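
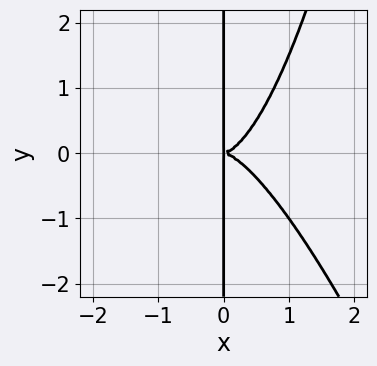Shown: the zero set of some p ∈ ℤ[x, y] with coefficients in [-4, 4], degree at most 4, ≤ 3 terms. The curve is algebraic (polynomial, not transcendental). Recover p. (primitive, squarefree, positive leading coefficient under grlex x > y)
3*x^4 + x^3*y - 2*x*y^2

First, degree: the shape is more complex than any degree-3 curve, so deg p = 4.
Next, from the visible intercepts: every point of the y-axis in the box is on the curve.
Finally, together with the visible shape, these determine p as stated.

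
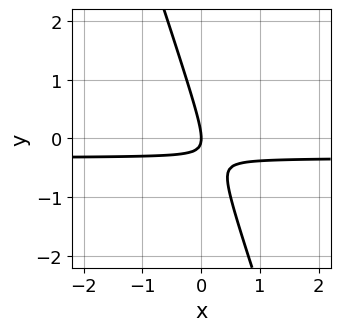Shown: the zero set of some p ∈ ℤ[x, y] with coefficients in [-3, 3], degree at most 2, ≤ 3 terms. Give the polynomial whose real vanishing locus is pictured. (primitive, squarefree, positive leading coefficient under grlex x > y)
3*x*y + y^2 + x

The degree is 2 — the shape is more complex than any degree-1 curve.
From the axis intercepts and sections: it meets the y-axis at y = 0 (among the integer gridlines); it crosses the x-axis at the gridline x = 0.
Together with the visible shape, these determine p as stated.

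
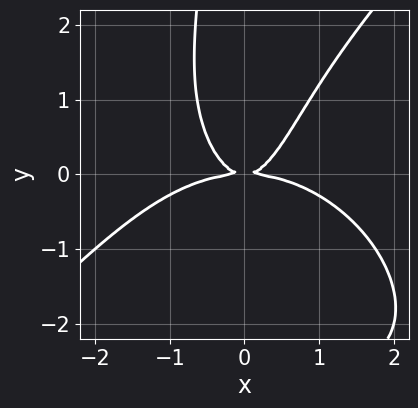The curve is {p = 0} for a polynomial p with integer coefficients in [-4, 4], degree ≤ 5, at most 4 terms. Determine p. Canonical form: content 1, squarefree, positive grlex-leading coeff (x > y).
x^4 - x*y^3 + 3*x^2*y - 2*y^2

1. Degree: no degree-3 curve has this shape, so deg p = 4.
2. Observable constraints: it crosses the y-axis at the gridline y = 0; one x-axis crossing is at x = 0.
3. Putting this together gives p.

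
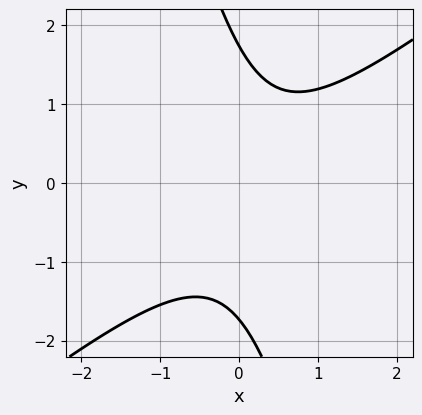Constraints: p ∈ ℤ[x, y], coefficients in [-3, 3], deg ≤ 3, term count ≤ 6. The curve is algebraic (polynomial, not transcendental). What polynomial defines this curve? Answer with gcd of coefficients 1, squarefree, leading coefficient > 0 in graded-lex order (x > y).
(a) deg p = 2. A generic line meets the curve in up to 2 points.
(b) Reading off the gridlines: it misses every integer gridline on the x-axis.
(c) These observations pin down the coefficients.

3*x^2 - 3*x*y - y^2 - x + 3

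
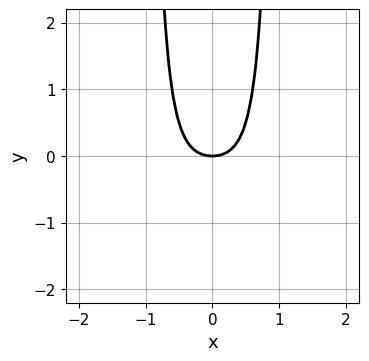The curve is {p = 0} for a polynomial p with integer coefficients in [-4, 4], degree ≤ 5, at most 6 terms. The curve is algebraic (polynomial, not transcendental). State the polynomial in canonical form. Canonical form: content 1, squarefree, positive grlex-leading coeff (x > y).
(a) Degree: no degree-3 curve has this shape, so deg p = 4.
(b) Symmetries: the x ↦ −x reflection is a symmetry, so x appears only in even powers.
(c) Checking where it meets the axes: it meets the x-axis at x = 0 (among the integer gridlines); it crosses the y-axis at the gridline y = 0.
(d) Putting this together gives p.

2*x^4 + x^2*y + x^2 - y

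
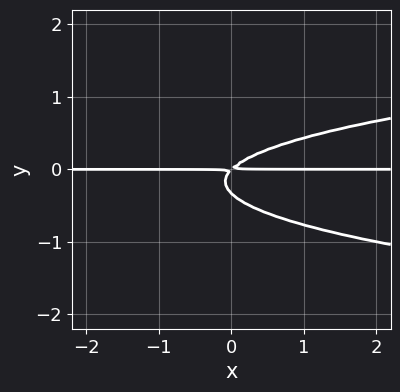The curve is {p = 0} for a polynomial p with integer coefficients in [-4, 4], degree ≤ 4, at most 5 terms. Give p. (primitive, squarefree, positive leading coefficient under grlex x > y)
Degree: no degree-2 curve has this shape, so deg p = 3.
From the axis intercepts and sections: the visible x-axis segment lies entirely on the curve.
Solving for integer coefficients yields p as stated.

3*y^3 - x*y + y^2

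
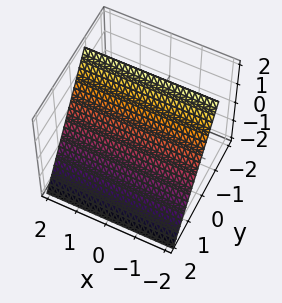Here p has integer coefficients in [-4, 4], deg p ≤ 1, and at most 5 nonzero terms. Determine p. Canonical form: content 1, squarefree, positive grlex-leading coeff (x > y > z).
deg p = 1.
Reading off the gridlines: it misses every integer gridline on the x-axis; it meets the z-axis at z = 1 (among the integer gridlines).
Together with the visible shape, these determine p as stated.

3*y + 2*z - 2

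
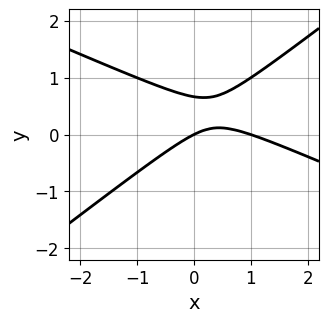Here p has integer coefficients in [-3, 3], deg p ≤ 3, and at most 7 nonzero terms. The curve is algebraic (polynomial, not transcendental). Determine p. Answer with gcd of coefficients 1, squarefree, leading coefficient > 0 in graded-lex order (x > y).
1. deg p = 2.
2. Against the integer gridlines: the x-axis gridline crossings are at x ∈ {0, 1}; one y-axis crossing is at y = 0.
3. Solving for integer coefficients yields p as stated.

x^2 + x*y - 3*y^2 - x + 2*y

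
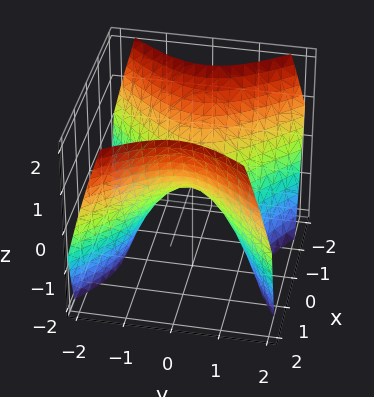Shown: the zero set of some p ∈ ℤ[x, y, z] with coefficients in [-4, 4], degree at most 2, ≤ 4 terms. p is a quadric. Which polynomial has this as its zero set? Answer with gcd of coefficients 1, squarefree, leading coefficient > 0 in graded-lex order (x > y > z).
(a) The degree is 2 — a saddle surface; a quadric.
(b) Symmetries: mirror symmetry y ↦ −y ⇒ only even powers of y; mirror symmetry x ↦ −x ⇒ only even powers of x.
(c) Observable constraints: it crosses the x-axis at the gridline x = 0; it crosses the y-axis at the gridline y = 0.
(d) The integer polynomial consistent with all of this is the stated p.

x^2 - y^2 - z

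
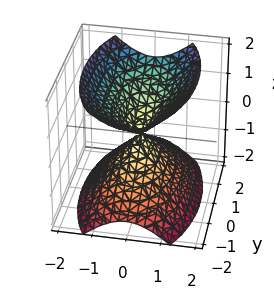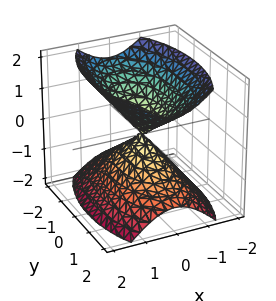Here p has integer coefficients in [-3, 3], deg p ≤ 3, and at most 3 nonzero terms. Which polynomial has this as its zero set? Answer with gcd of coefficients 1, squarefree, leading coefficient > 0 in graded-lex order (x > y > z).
(a) I count 2 distinct pieces. They look like related sheets of one shape, so recover p as a whole.
(b) Degree: two nappes meeting at a single point; a quadric, so deg p = 2.
(c) Symmetries: mirror symmetry x ↦ −x ⇒ only even powers of x; mirror symmetry y ↦ −y ⇒ only even powers of y; the z ↦ −z reflection is a symmetry, so z appears only in even powers.
(d) Against the integer gridlines: one x-axis crossing is at x = 0; it meets the z-axis at z = 0 (among the integer gridlines).
(e) Together with the visible shape, these determine p as stated.

3*x^2 + y^2 - 2*z^2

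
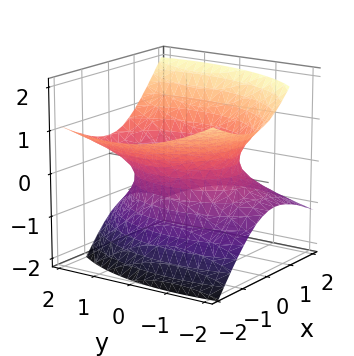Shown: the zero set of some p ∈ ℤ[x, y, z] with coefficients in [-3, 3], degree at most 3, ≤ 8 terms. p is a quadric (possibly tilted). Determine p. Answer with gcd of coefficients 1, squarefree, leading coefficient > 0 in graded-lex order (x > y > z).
(a) deg p = 2.
(b) From the visible intercepts: among the integer gridlines, it crosses the x-axis at x ∈ {-1, 1}; it misses every integer gridline on the z-axis.
(c) Matching integer coefficients to the picture gives p.

2*x^2 + 2*x*z + y^2 - y*z - 3*z^2 - 2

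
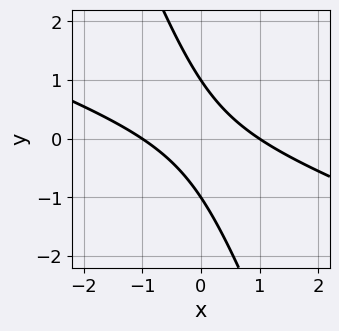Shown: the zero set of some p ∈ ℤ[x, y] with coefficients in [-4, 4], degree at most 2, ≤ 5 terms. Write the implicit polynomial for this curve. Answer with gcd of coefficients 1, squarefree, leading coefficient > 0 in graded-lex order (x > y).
x^2 + 3*x*y + y^2 - 1

1. The degree is 2 — a generic line meets the curve in up to 2 points.
2. Against the integer gridlines: among the integer gridlines, it crosses the y-axis at y ∈ {-1, 1}; among the integer gridlines, it crosses the x-axis at x ∈ {-1, 1}.
3. Together with the visible shape, these determine p as stated.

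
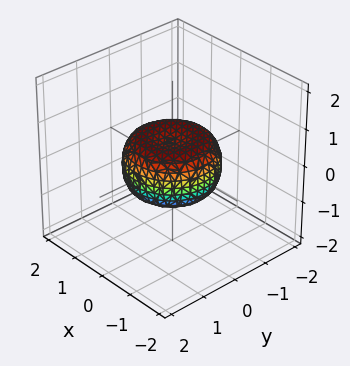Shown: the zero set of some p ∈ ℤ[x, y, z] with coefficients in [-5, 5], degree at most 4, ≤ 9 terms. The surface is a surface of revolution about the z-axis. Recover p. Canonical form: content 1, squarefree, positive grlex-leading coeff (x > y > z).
2*x^4 + 4*x^2*y^2 + 2*y^4 - 2*x^2 - 2*y^2 + 3*z^2 - 1

deg p = 4.
Symmetry: the z-axis is an axis of rotation, so x and y enter only as x² + y².
From the axis intercepts and sections: a circular section at z = 0 has radius between 1 and 2.
These observations pin down the coefficients.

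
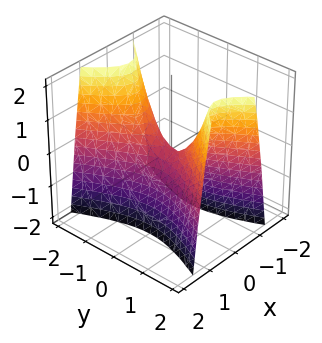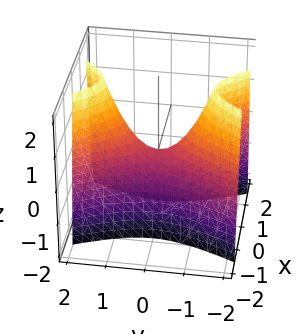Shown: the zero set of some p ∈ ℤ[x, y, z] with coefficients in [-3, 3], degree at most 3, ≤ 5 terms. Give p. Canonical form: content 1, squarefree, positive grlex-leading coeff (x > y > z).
3*x^2 - y^2 + z

(a) Degree: a saddle surface; a quadric, so deg p = 2.
(b) Symmetries: mirror symmetry x ↦ −x ⇒ only even powers of x; the y ↦ −y reflection is a symmetry, so y appears only in even powers.
(c) Observable constraints: one z-axis crossing is at z = 0; it crosses the y-axis at the gridline y = 0; it meets the x-axis at x = 0 (among the integer gridlines).
(d) Assembling these constraints gives the stated polynomial.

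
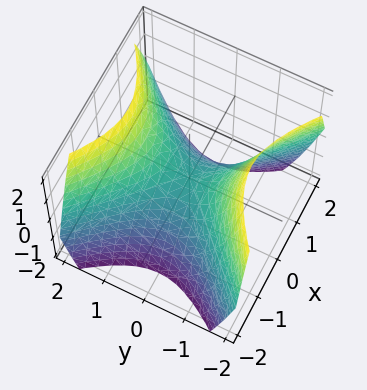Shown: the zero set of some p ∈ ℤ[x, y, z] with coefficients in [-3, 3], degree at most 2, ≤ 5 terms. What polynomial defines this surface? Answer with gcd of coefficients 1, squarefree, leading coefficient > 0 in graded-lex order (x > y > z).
x^2 - y^2 + z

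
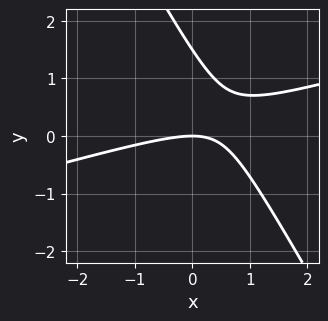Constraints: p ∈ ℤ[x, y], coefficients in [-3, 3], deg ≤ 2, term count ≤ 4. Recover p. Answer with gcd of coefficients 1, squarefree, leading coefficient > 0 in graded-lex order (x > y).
(a) The degree is 2 — no degree-1 curve has this shape.
(b) From the axis intercepts and sections: it meets the x-axis at x = 0 (among the integer gridlines); one y-axis crossing is at y = 0.
(c) Assembling these constraints gives the stated polynomial.

x^2 - 3*x*y - 2*y^2 + 3*y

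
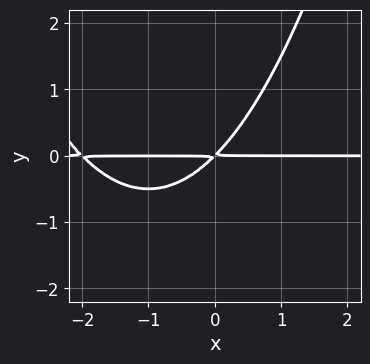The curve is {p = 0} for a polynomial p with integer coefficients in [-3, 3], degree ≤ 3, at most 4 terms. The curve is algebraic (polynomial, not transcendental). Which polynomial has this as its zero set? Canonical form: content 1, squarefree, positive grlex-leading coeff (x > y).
x^2*y + 2*x*y - 2*y^2

First, deg p = 3. The shape is more complex than any degree-2 curve.
Then, observable constraints: the visible x-axis segment lies entirely on the curve.
Finally, the integer polynomial consistent with all of this is the stated p.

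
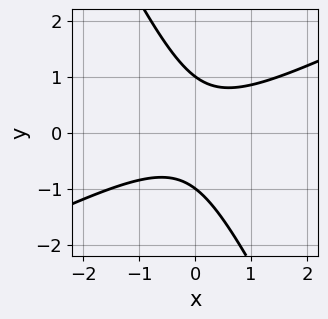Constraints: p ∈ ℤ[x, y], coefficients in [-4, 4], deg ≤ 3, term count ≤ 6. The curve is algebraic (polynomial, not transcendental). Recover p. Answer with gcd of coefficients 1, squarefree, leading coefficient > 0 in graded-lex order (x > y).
2*x^2 - 3*x*y - 2*y^2 + 2

(a) Degree: the shape is more complex than any degree-1 curve, so deg p = 2.
(b) Reading off the gridlines: it misses every integer gridline on the x-axis; the y-axis gridline crossings are at y ∈ {-1, 1}.
(c) The integer polynomial consistent with all of this is the stated p.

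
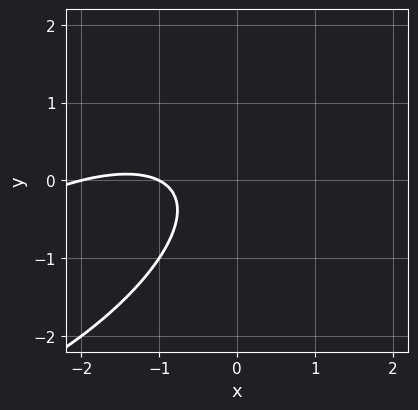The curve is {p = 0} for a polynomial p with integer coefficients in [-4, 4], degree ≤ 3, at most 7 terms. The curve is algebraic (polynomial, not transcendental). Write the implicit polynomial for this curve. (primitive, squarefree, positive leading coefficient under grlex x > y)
(a) Degree: no degree-1 curve has this shape, so deg p = 2.
(b) From the axis intercepts and sections: among the integer gridlines, it crosses the x-axis at x ∈ {-2, -1}; the curve avoids every integer y-axis point in the box.
(c) Solving for integer coefficients yields p as stated.

x^2 - 2*x*y + 2*y^2 + 3*x + 2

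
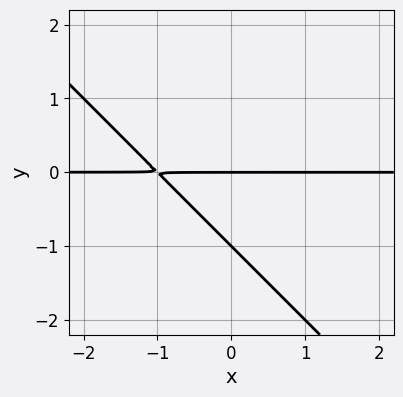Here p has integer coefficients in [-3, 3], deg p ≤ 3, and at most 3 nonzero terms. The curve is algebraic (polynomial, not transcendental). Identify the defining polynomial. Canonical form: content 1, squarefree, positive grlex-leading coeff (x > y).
x*y + y^2 + y

First, the degree is 2 — no degree-1 curve has this shape.
Next, against the integer gridlines: the visible x-axis segment lies entirely on the curve; the y-axis gridline crossings are at y ∈ {-1, 0}.
Finally, these observations pin down the coefficients.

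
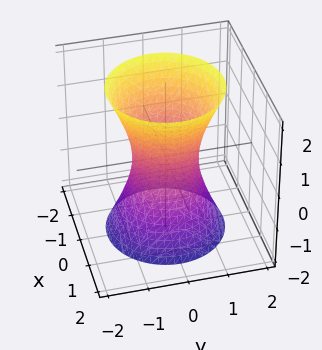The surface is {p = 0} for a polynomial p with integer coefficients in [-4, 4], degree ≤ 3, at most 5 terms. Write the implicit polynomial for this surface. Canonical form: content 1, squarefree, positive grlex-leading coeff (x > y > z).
3*x^2 + 3*y^2 - z^2 - 2

The degree is 2 — an hourglass — one-sheet hyperboloid; a quadric.
Symmetries: rotational symmetry about the z-axis ⇒ p depends on x, y only through x² + y²; it's symmetric under z → −z, forcing even powers of z.
Checking where it meets the axes: no z-intercept at any integer in the box; a circular section at z = 1 has radius exactly 1.
Putting this together gives p.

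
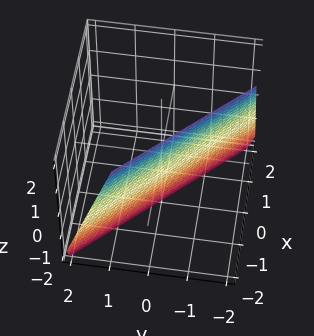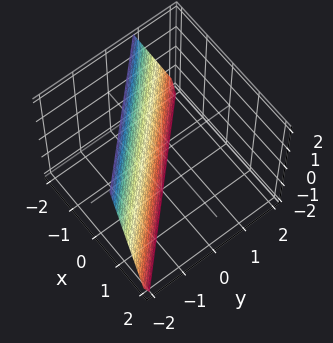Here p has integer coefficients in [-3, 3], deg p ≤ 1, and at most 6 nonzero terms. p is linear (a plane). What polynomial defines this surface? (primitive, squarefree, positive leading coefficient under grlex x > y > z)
First, degree: every cross-section is a straight line — this is a plane, so deg p = 1.
Next, against the integer gridlines: one z-axis crossing is at z = -2.
Finally, together with the visible shape, these determine p as stated.

3*x + 3*y + z + 2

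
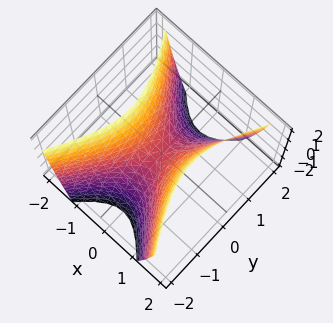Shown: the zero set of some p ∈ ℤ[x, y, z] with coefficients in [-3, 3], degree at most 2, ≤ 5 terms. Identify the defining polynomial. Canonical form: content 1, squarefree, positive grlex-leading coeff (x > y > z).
2*x^2 - y^2 - z

(a) The degree is 2 — a hyperbolic paraboloid; a quadric.
(b) Symmetries: mirror symmetry y ↦ −y ⇒ only even powers of y; the x ↦ −x reflection is a symmetry, so x appears only in even powers.
(c) From the visible intercepts: it crosses the x-axis at the gridline x = 0; one y-axis crossing is at y = 0.
(d) Assembling these constraints gives the stated polynomial.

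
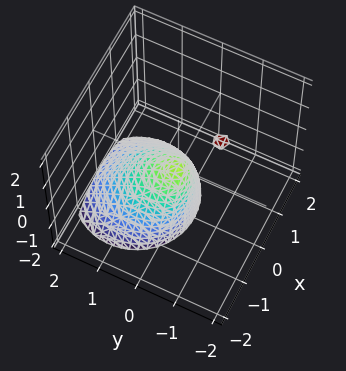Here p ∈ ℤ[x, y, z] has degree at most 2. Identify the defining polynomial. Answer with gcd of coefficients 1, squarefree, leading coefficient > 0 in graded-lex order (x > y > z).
The degree is 2 — a generic line meets the surface in up to 2 points.
From the axis intercepts and sections: one x-axis crossing is at x = 0; it meets the z-axis at z = 0 (among the integer gridlines); it meets the y-axis at y = 0 (among the integer gridlines).
The integer polynomial consistent with all of this is the stated p.

2*x^2 + 2*y^2 + 2*y*z + z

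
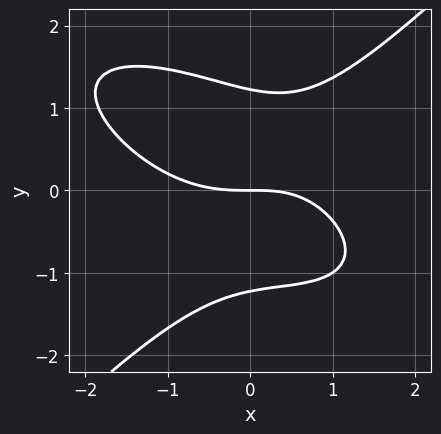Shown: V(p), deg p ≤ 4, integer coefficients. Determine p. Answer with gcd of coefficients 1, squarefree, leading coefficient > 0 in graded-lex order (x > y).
First, deg p = 3. A generic line meets the curve in up to 3 points.
Next, reading off the gridlines: one x-axis crossing is at x = 0; it crosses the y-axis at the gridline y = 0.
Finally, the integer polynomial consistent with all of this is the stated p.

x^3 + x^2*y - 2*y^3 - x*y + 3*y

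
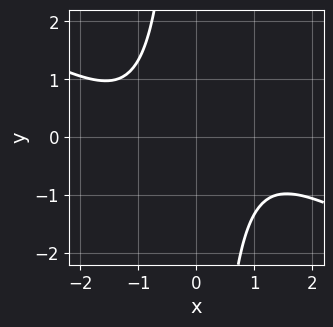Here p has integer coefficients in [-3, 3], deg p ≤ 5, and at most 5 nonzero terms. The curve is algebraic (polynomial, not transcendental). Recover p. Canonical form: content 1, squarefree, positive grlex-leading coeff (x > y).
x^4 + 2*x^3*y + x*y + 3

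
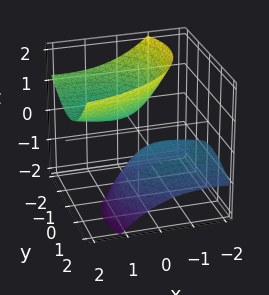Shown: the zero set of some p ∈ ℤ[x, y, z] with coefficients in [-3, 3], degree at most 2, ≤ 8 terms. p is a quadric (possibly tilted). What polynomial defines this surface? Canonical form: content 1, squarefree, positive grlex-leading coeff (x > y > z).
x^2 - 3*x*z + 2*y^2 + 2*y*z - 2*z^2 + 1

(a) The picture has 2 separate pieces. Treating them together as one polynomial.
(b) Degree: the shape is more complex than any degree-1 surface, so deg p = 2.
(c) From the axis intercepts and sections: the surface avoids every integer y-axis point in the box; it misses every integer gridline on the x-axis.
(d) These observations pin down the coefficients.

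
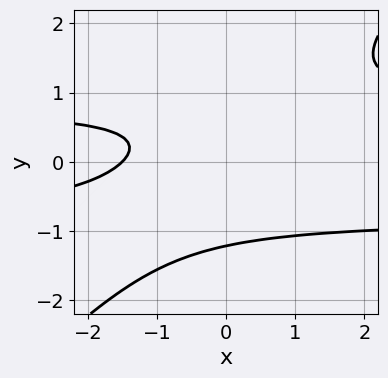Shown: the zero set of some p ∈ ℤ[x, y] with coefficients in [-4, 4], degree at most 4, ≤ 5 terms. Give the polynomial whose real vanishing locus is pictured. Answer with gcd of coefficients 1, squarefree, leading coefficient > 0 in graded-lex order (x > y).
3*x*y^2 - 3*y^3 - 2*x + 2*y - 3

1. deg p = 3. No degree-2 curve has this shape.
2. Solving for integer coefficients yields p as stated.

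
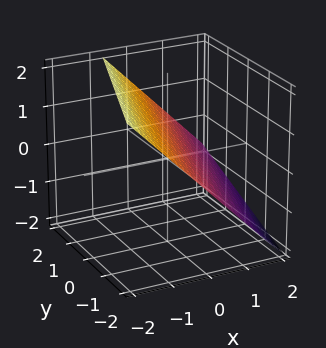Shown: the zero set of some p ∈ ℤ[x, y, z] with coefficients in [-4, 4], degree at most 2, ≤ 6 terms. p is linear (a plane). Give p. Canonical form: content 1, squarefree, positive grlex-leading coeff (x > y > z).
3*x - y + 3*z - 2

1. deg p = 1.
2. From the visible intercepts: it meets the y-axis at y = -2 (among the integer gridlines).
3. Assembling these constraints gives the stated polynomial.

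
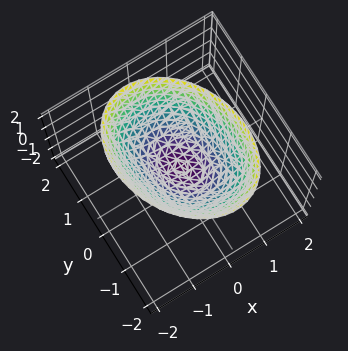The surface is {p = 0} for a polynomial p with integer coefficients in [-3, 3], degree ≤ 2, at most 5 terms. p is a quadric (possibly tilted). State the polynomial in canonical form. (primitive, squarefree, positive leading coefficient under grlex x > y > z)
1. Degree: the shape is more complex than any degree-1 surface, so deg p = 2.
2. Against the integer gridlines: it crosses the x-axis at the gridline x = 0; it crosses the z-axis at the gridline z = 0.
3. Fitting integer coefficients to these (and the overall shape) gives p.

3*x^2 + x*y + 2*y^2 - 3*z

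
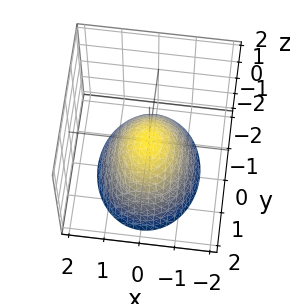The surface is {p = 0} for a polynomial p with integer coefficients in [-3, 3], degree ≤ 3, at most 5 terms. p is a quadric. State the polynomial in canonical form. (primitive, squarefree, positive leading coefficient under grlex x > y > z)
3*x^2 + 2*y^2 + 3*z

deg p = 2. A paraboloid; a quadric.
Symmetries: the y ↦ −y reflection is a symmetry, so y appears only in even powers; the x ↦ −x reflection is a symmetry, so x appears only in even powers.
From the visible intercepts: it crosses the x-axis at the gridline x = 0; it meets the y-axis at y = 0 (among the integer gridlines); one z-axis crossing is at z = 0.
Matching integer coefficients to the picture gives p.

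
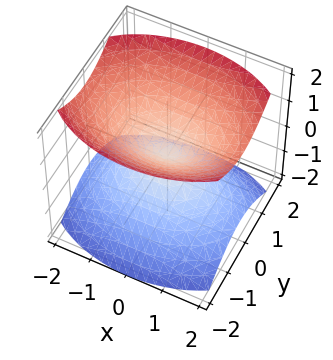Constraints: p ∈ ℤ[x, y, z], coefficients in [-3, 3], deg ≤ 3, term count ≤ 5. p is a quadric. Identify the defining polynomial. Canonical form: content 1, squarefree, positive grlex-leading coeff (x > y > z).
x^2 + 2*y^2 - 2*z^2

I count 2 distinct pieces. They look like related sheets of one shape, so recover p as a whole.
deg p = 2. Two nappes meeting at a single point; a quadric.
Symmetries: it's symmetric under z → −z, forcing even powers of z; it's symmetric under y → −y, forcing even powers of y; the x ↦ −x reflection is a symmetry, so x appears only in even powers.
Against the integer gridlines: it crosses the z-axis at the gridline z = 0; it meets the y-axis at y = 0 (among the integer gridlines).
Fitting integer coefficients to these (and the overall shape) gives p.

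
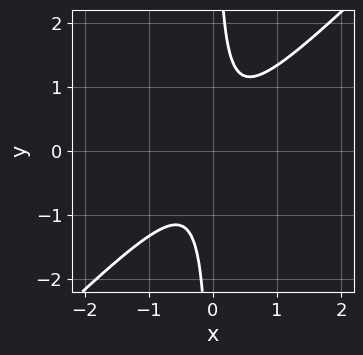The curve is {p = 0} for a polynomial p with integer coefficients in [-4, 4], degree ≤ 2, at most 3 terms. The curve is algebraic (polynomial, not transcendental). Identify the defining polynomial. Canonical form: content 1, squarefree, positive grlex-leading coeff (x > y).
3*x^2 - 3*x*y + 1

(a) Degree: a generic line meets the curve in up to 2 points, so deg p = 2.
(b) Against the integer gridlines: no y-intercept at any integer in the box; the curve avoids every integer x-axis point in the box.
(c) Together with the visible shape, these determine p as stated.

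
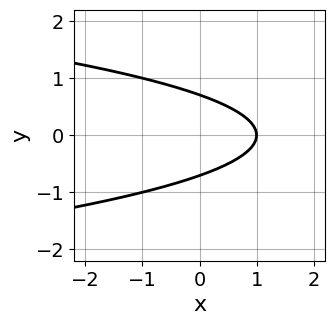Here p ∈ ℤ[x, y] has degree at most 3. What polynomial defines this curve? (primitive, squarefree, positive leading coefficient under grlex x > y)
1. deg p = 2. No degree-1 curve has this shape.
2. Symmetries: the y ↦ −y reflection is a symmetry, so y appears only in even powers.
3. Observable constraints: it crosses the x-axis at the gridline x = 1.
4. Assembling these constraints gives the stated polynomial.

2*y^2 + x - 1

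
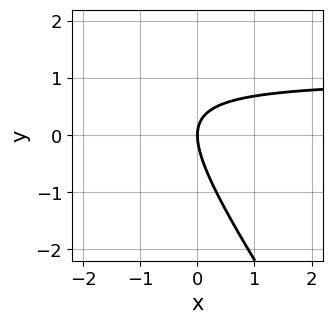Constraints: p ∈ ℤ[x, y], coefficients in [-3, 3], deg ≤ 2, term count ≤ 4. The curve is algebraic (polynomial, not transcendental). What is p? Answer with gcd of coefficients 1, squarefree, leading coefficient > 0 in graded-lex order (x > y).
3*x*y + 2*y^2 - 3*x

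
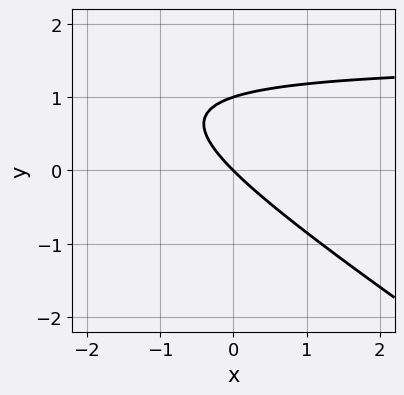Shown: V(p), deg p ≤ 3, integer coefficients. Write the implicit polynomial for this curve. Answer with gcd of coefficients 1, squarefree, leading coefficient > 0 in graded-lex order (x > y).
1. The degree is 2 — a generic line meets the curve in up to 2 points.
2. Against the integer gridlines: one x-axis crossing is at x = 0; among the integer gridlines, it crosses the y-axis at y ∈ {0, 1}.
3. Matching integer coefficients to the picture gives p.

2*x*y + 3*y^2 - 3*x - 3*y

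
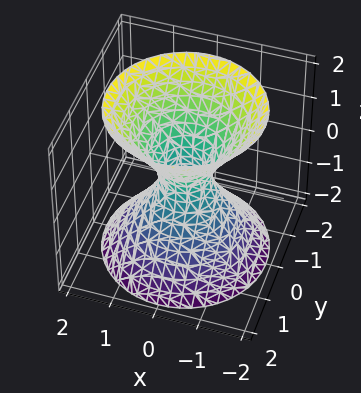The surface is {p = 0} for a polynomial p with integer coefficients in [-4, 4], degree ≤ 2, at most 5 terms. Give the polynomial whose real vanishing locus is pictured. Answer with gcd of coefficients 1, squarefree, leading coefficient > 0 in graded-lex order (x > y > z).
3*x^2 + 3*y^2 - 2*z^2 - 1

deg p = 2. An hourglass — one-sheet hyperboloid; a quadric.
Symmetries: the z ↦ −z reflection is a symmetry, so z appears only in even powers; the z-axis is an axis of rotation, so x and y enter only as x² + y².
Observable constraints: a circular section at z = 0 has radius between 0 and 1; no z-intercept at any integer in the box.
The integer polynomial consistent with all of this is the stated p.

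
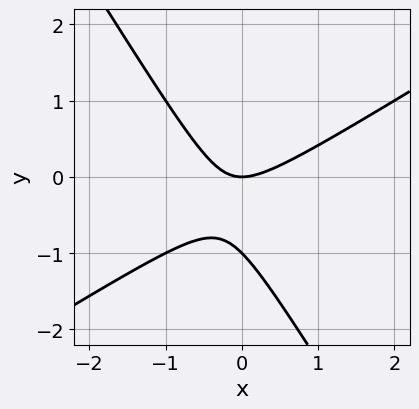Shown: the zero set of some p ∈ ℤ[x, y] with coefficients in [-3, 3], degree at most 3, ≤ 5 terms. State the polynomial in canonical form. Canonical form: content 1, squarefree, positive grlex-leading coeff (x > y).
deg p = 2. No degree-1 curve has this shape.
Reading off the gridlines: among the integer gridlines, it crosses the y-axis at y ∈ {-1, 0}; it crosses the x-axis at the gridline x = 0.
Fitting integer coefficients to these (and the overall shape) gives p.

x^2 - x*y - y^2 - y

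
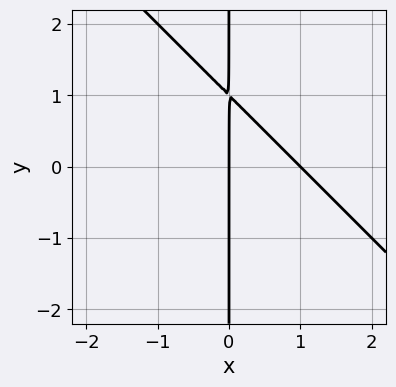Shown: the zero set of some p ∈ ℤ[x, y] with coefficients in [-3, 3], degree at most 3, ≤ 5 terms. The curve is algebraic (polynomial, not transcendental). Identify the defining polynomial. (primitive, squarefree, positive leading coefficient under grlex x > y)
x^2 + x*y - x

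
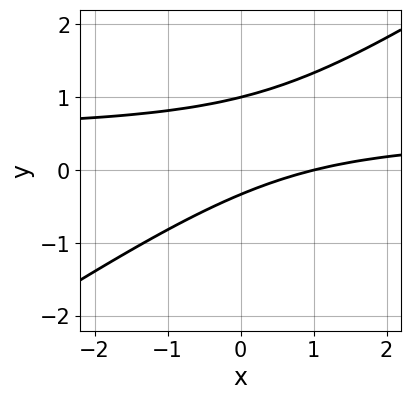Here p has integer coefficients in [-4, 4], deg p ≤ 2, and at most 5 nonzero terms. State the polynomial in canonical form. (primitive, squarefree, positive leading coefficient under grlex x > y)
2*x*y - 3*y^2 - x + 2*y + 1

(a) Degree: no degree-1 curve has this shape, so deg p = 2.
(b) Observable constraints: it meets the y-axis at y = 1 (among the integer gridlines); one x-axis crossing is at x = 1.
(c) Together with the visible shape, these determine p as stated.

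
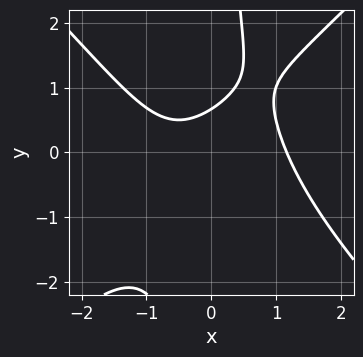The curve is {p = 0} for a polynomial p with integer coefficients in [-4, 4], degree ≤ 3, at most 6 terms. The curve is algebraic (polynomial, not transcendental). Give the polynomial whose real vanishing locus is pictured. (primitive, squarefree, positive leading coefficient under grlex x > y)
First, the degree is 3 — no degree-2 curve has this shape.
Finally, matching integer coefficients to the picture gives p.

2*x^3 - 2*x*y^2 - x + 3*y - 2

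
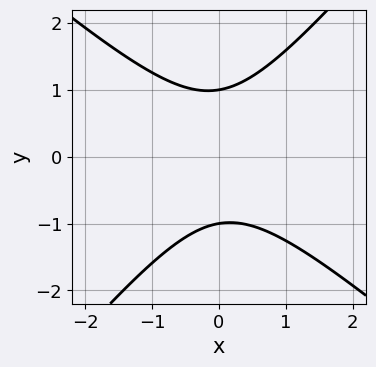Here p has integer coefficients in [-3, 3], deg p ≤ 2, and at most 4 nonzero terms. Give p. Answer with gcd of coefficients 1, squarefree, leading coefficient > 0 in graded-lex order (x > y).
3*x^2 + x*y - 3*y^2 + 3

The degree is 2 — a generic line meets the curve in up to 2 points.
Observable constraints: the y-axis gridline crossings are at y ∈ {-1, 1}; the curve avoids every integer x-axis point in the box.
Solving for integer coefficients yields p as stated.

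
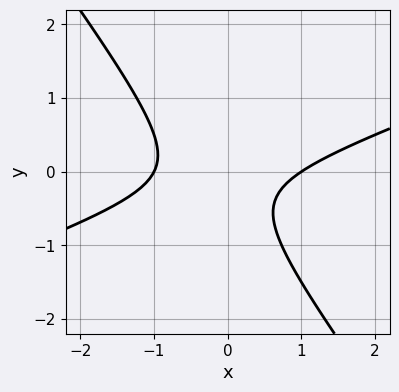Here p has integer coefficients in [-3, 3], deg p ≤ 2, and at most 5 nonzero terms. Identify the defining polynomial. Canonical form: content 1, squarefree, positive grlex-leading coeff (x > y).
deg p = 2.
Reading off the gridlines: the curve avoids every integer y-axis point in the box; the x-axis gridline crossings are at x ∈ {-1, 1}.
Matching integer coefficients to the picture gives p.

x^2 - 2*x*y - 2*y^2 - y - 1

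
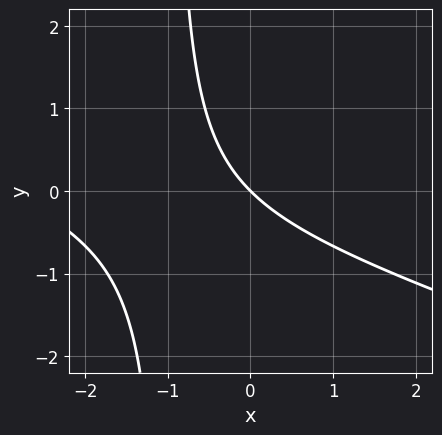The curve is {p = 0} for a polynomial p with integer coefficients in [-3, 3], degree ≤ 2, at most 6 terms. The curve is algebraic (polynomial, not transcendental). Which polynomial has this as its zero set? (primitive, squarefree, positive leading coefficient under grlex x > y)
First, the degree is 2 — the shape is more complex than any degree-1 curve.
Next, reading off the gridlines: it crosses the y-axis at the gridline y = 0; one x-axis crossing is at x = 0.
Finally, together with the visible shape, these determine p as stated.

x^2 + 3*x*y + 3*x + 3*y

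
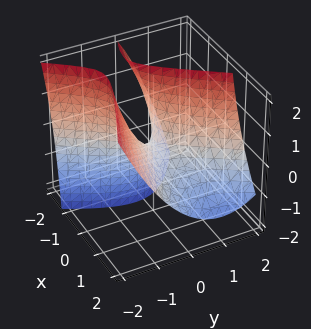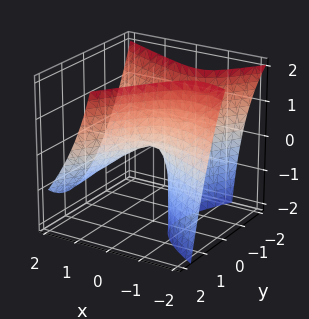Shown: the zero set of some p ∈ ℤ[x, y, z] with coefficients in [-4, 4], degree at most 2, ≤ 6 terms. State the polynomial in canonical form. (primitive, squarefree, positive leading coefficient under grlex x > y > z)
2*x^2 + 3*x*y + 3*x*z - 3*y^2 + 2*z

(a) Degree: the shape is more complex than any degree-1 surface, so deg p = 2.
(b) Against the integer gridlines: it crosses the y-axis at the gridline y = 0; it crosses the z-axis at the gridline z = 0; it crosses the x-axis at the gridline x = 0.
(c) Solving for integer coefficients yields p as stated.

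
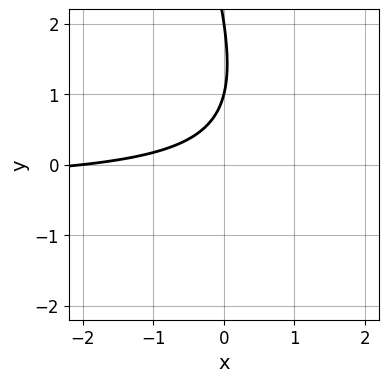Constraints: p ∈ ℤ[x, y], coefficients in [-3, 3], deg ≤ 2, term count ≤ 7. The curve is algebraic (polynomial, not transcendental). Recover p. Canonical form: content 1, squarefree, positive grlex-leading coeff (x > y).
1. deg p = 2. A generic line meets the curve in up to 2 points.
2. From the visible intercepts: the y-axis gridline crossings are at y ∈ {1, 2}; one x-axis crossing is at x = -2.
3. These observations pin down the coefficients.

3*x*y + y^2 + x - 3*y + 2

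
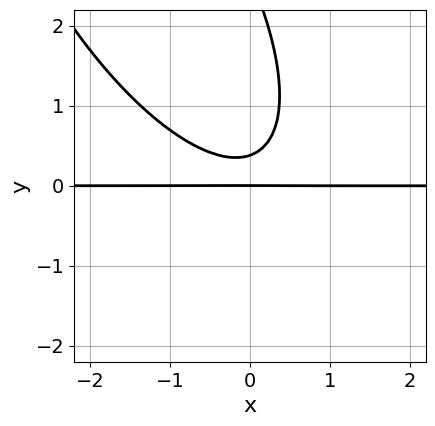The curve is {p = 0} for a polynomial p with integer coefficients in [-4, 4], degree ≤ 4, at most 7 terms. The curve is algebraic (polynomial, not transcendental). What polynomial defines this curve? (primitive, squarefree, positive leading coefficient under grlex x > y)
2*x^2*y + 2*x*y^2 + y^3 - 3*y^2 + y

Degree: the shape is more complex than any degree-2 curve, so deg p = 3.
Against the integer gridlines: one y-axis crossing is at y = 0; the visible x-axis segment lies entirely on the curve.
Assembling these constraints gives the stated polynomial.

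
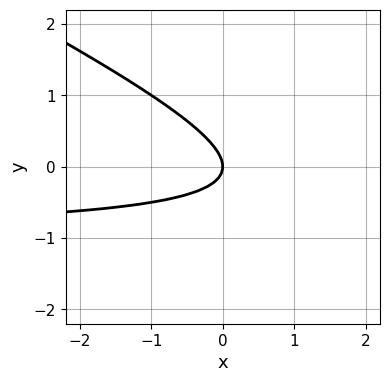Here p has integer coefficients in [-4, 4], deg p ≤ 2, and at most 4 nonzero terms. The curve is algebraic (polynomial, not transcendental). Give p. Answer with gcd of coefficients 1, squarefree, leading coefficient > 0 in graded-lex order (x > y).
x*y + 2*y^2 + x

deg p = 2.
Against the integer gridlines: it meets the y-axis at y = 0 (among the integer gridlines); one x-axis crossing is at x = 0.
Matching integer coefficients to the picture gives p.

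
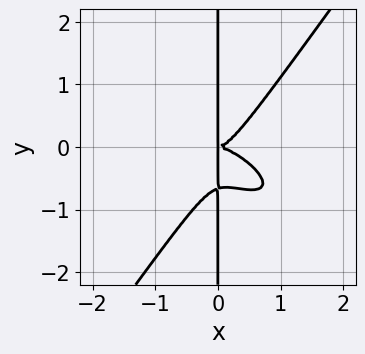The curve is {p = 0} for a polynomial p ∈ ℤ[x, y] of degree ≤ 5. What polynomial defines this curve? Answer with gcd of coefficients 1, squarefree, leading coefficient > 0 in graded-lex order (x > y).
1. Degree: the shape is more complex than any degree-3 curve, so deg p = 4.
2. From the axis intercepts and sections: the visible y-axis segment lies entirely on the curve.
3. Putting this together gives p.

2*x^4 + 3*x^3*y + x^2*y^2 - 3*x*y^3 - 2*x*y^2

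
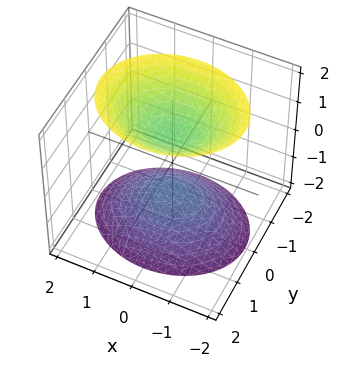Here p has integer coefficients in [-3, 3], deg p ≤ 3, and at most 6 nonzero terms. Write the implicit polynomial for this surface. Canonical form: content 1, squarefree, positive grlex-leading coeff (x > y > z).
1. I count 2 distinct pieces.
2. Degree: two separate bowl-shaped sheets opening away from each other; a quadric, so deg p = 2.
3. Symmetries: the x ↦ −x reflection is a symmetry, so x appears only in even powers; the y ↦ −y reflection is a symmetry, so y appears only in even powers; the z ↦ −z reflection is a symmetry, so z appears only in even powers.
4. From the visible intercepts: no x-intercept at any integer in the box; the surface avoids every integer y-axis point in the box; among the integer gridlines, it crosses the z-axis at z ∈ {-1, 1}.
5. Putting this together gives p.

2*x^2 + 3*y^2 - 2*z^2 + 2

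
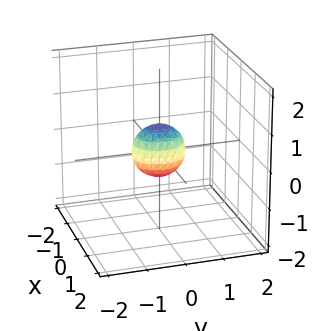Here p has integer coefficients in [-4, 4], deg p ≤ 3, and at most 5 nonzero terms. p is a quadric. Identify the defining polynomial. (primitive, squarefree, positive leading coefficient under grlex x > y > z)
(a) The degree is 2 — bounded and convex; a quadric.
(b) Symmetries: mirror symmetry y ↦ −y ⇒ only even powers of y; the z ↦ −z reflection is a symmetry, so z appears only in even powers; the x ↦ −x reflection is a symmetry, so x appears only in even powers.
(c) The integer polynomial consistent with all of this is the stated p.

3*x^2 + 2*y^2 + 2*z^2 - 1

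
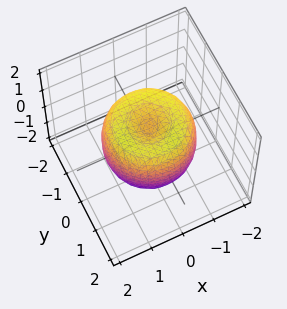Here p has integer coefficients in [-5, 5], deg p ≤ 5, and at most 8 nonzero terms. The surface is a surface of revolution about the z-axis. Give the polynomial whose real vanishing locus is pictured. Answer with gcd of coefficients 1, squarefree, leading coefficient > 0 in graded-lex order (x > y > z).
2*x^4 + 4*x^2*y^2 + 2*y^4 - 3*x^2 - 3*y^2 + 2*z^2 - 1

The degree is 4 — no degree-3 surface has this shape.
Symmetries: the z-axis is an axis of rotation, so x and y enter only as x² + y².
From the visible intercepts: a circular section at z = 1 has radius between 0 and 1.
Solving for integer coefficients yields p as stated.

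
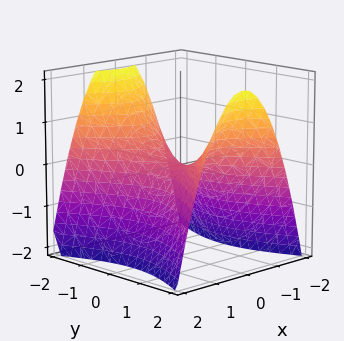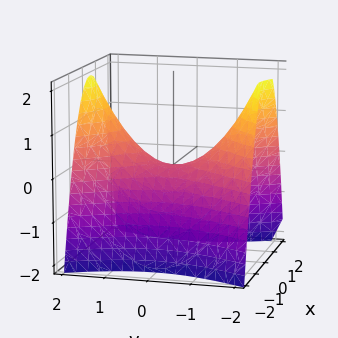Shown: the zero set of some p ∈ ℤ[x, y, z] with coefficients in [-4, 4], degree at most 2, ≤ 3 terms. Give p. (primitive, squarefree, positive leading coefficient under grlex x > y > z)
2*x^2 - y^2 + 2*z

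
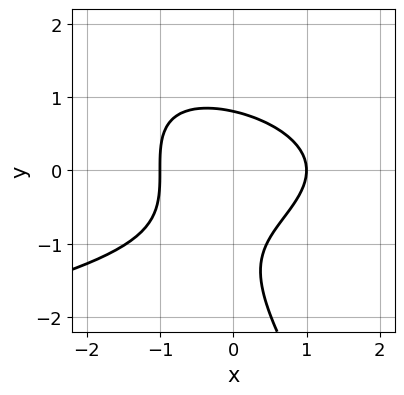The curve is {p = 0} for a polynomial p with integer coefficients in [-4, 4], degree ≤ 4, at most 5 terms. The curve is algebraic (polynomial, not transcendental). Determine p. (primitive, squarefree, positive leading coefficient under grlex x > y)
1. Degree: no degree-2 curve has this shape, so deg p = 3.
2. Observable constraints: the x-axis gridline crossings are at x ∈ {-1, 1}.
3. Putting this together gives p.

3*x*y^2 + 2*y^3 + 3*x^2 + 3*y^2 - 3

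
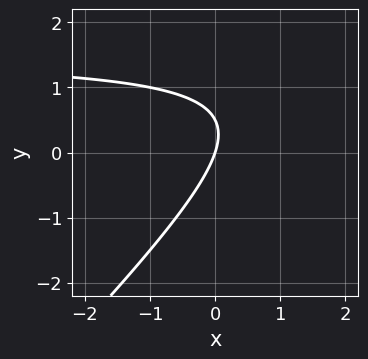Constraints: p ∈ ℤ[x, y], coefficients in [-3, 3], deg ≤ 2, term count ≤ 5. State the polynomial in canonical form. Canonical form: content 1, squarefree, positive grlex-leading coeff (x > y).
(a) deg p = 2. The shape is more complex than any degree-1 curve.
(b) Checking where it meets the axes: it crosses the x-axis at the gridline x = 0; it meets the y-axis at y = 0 (among the integer gridlines).
(c) Together with the visible shape, these determine p as stated.

2*x*y - 2*y^2 - 3*x + y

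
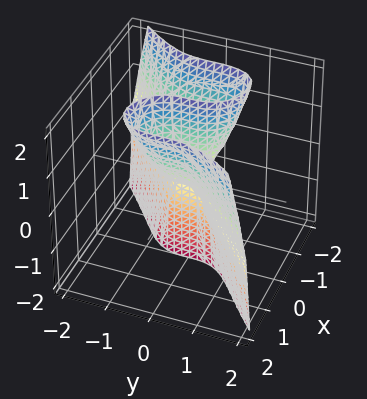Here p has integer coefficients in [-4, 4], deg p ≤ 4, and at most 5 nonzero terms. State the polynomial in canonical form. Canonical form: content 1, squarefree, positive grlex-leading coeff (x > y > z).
x^3 - y^3 - x*z

Degree: no degree-2 surface has this shape, so deg p = 3.
Reading off the gridlines: one x-axis crossing is at x = 0; it meets the y-axis at y = 0 (among the integer gridlines).
These observations pin down the coefficients. Check: (0, 0, -2) on the z-axis lies on the surface, and p(0, 0, -2) = 0. ✓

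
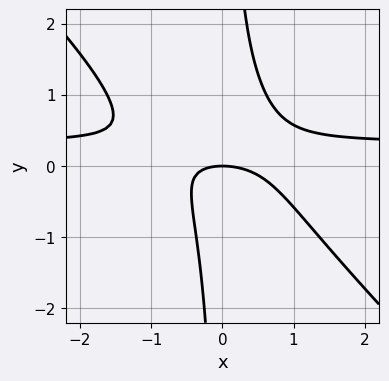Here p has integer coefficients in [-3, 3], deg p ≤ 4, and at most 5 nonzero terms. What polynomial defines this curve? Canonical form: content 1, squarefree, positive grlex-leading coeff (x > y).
First, degree: no degree-2 curve has this shape, so deg p = 3.
Next, from the axis intercepts and sections: it crosses the y-axis at the gridline y = 0; it meets the x-axis at x = 0 (among the integer gridlines).
Finally, solving for integer coefficients yields p as stated.

3*x^2*y + 3*x*y^2 - x^2 - x*y - 2*y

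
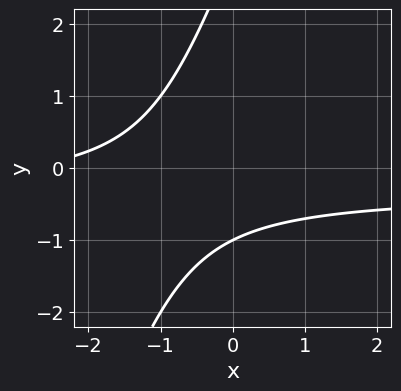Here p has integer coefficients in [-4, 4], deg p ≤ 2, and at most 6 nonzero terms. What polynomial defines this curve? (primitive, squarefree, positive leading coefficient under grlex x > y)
3*x*y - y^2 + x + 2*y + 3

Degree: the shape is more complex than any degree-1 curve, so deg p = 2.
From the axis intercepts and sections: no x-intercept at any integer in the box; it crosses the y-axis at the gridline y = -1.
Solving for integer coefficients yields p as stated.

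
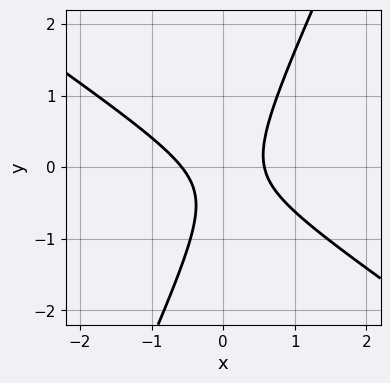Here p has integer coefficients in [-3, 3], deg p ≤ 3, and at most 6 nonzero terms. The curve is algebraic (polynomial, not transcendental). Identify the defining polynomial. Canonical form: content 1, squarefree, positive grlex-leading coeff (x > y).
3*x^2 + 3*x*y - 2*y^2 - y - 1

(a) deg p = 2.
(b) Observable constraints: it misses every integer gridline on the y-axis.
(c) Together with the visible shape, these determine p as stated.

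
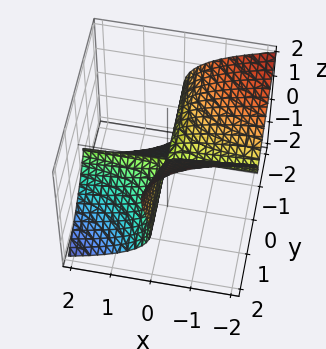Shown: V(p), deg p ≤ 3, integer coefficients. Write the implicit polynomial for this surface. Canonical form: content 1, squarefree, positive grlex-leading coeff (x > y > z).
First, deg p = 3. The shape is more complex than any degree-2 surface.
Next, against the integer gridlines: every point of the x-axis in the box is on the surface; it crosses the z-axis at the gridline z = 0.
Finally, fitting integer coefficients to these (and the overall shape) gives p. Check: (0, -2, 0) on the y-axis lies on the surface, and p(0, -2, 0) = 0. ✓

3*x*y^2 - 2*y*z^2 + 2*z^3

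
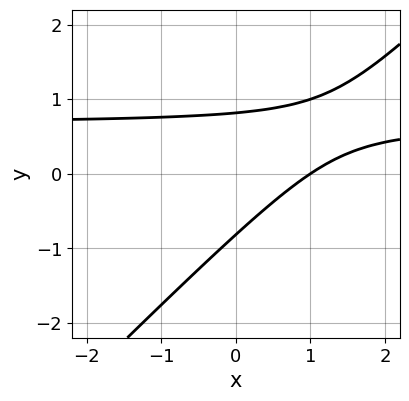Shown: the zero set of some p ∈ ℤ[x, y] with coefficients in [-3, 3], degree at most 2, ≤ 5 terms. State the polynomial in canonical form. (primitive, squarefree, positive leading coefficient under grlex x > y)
3*x*y - 3*y^2 - 2*x + 2

deg p = 2.
Observable constraints: it meets the x-axis at x = 1 (among the integer gridlines).
Fitting integer coefficients to these (and the overall shape) gives p.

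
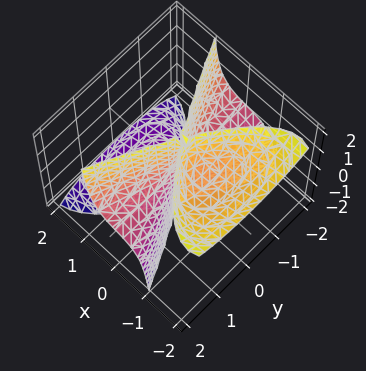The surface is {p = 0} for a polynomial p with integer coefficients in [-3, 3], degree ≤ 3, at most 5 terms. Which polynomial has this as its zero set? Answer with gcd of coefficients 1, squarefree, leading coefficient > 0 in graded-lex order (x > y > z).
First, there are 2 components. Treating them together as one polynomial.
Next, degree: the shape is more complex than any degree-2 surface, so deg p = 3.
Then, from the visible intercepts: every point of the z-axis in the box is on the surface; it crosses the x-axis at the gridline x = 0; the visible y-axis segment lies entirely on the surface.
Finally, the integer polynomial consistent with all of this is the stated p.

2*x^3 + 3*x^2*z - y^2*z + x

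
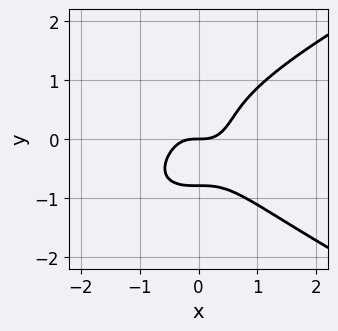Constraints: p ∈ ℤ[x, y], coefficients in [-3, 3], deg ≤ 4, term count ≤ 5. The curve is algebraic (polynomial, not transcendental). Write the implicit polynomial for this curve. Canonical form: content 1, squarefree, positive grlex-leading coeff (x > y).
First, the degree is 4 — the shape is more complex than any degree-3 curve.
Then, reading off the gridlines: one y-axis crossing is at y = 0; it meets the x-axis at x = 0 (among the integer gridlines).
Finally, assembling these constraints gives the stated polynomial.

2*y^4 - 2*x^3 + y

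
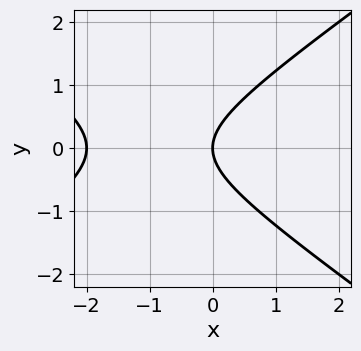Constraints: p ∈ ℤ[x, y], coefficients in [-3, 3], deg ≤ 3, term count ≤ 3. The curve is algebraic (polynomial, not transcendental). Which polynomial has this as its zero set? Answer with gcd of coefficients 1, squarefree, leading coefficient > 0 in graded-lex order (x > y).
Degree: no degree-1 curve has this shape, so deg p = 2.
Symmetries: mirror symmetry y ↦ −y ⇒ only even powers of y.
From the visible intercepts: one y-axis crossing is at y = 0; among the integer gridlines, it crosses the x-axis at x ∈ {-2, 0}.
Solving for integer coefficients yields p as stated.

x^2 - 2*y^2 + 2*x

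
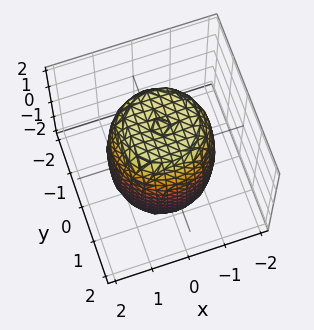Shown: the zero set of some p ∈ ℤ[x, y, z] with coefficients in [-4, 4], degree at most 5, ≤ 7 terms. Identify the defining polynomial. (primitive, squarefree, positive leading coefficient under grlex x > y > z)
2*x^4 + 4*x^2*y^2 + 2*y^4 - 2*x^2 - 2*y^2 + z^2 - 3

(a) The degree is 4 — a generic line meets the surface in up to 4 points.
(b) By symmetry, the surface is invariant under rotation about z: p = q(x² + y², z).
(c) From the axis intercepts and sections: a circular section at z = 1 has radius between 1 and 2.
(d) Matching integer coefficients to the picture gives p.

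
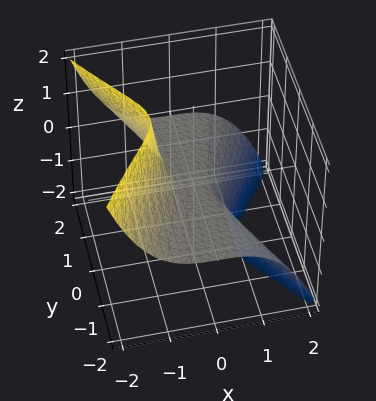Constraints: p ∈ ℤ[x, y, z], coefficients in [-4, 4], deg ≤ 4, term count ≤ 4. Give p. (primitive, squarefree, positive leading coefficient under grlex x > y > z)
3*x^3 + 3*y^2*z + z

deg p = 3. A generic line meets the surface in up to 3 points.
Against the integer gridlines: one x-axis crossing is at x = 0; the visible y-axis segment lies entirely on the surface; it meets the z-axis at z = 0 (among the integer gridlines).
Assembling these constraints gives the stated polynomial.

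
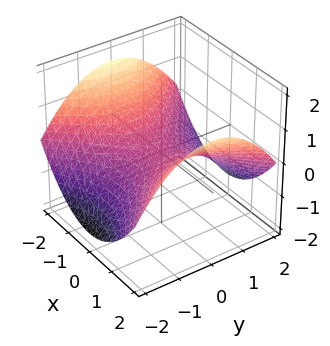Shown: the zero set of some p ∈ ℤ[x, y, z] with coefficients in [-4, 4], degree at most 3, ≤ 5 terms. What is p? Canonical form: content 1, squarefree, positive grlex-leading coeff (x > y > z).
1. deg p = 2.
2. Symmetries: mirror symmetry y ↦ −y ⇒ only even powers of y; the x ↦ −x reflection is a symmetry, so x appears only in even powers.
3. Against the integer gridlines: it crosses the y-axis at the gridline y = 0; one x-axis crossing is at x = 0; it meets the z-axis at z = 0 (among the integer gridlines).
4. These observations pin down the coefficients.

x^2 - y^2 - 3*z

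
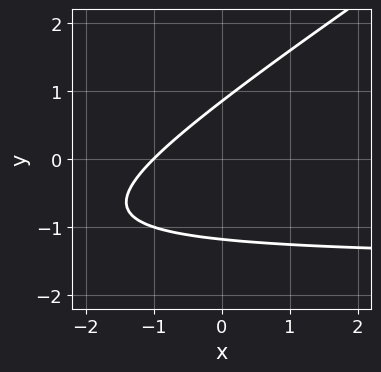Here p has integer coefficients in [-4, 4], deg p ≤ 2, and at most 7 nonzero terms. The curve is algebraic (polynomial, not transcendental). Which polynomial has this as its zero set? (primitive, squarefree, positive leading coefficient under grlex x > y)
1. The degree is 2 — the shape is more complex than any degree-1 curve.
2. From the axis intercepts and sections: it meets the x-axis at x = -1 (among the integer gridlines).
3. Matching integer coefficients to the picture gives p.

2*x*y - 3*y^2 + 3*x - y + 3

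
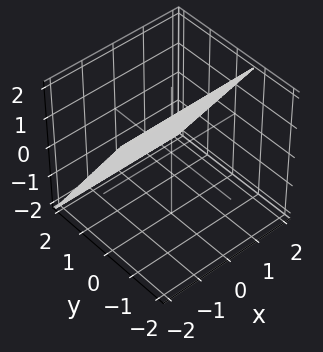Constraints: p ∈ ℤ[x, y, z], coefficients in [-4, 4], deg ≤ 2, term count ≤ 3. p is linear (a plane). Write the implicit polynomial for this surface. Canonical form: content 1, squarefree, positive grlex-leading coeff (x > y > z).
3*y + 2*z - 2

(a) deg p = 1. Every cross-section is a straight line — this is a plane.
(b) Against the integer gridlines: one z-axis crossing is at z = 1; it misses every integer gridline on the x-axis.
(c) Solving for integer coefficients yields p as stated.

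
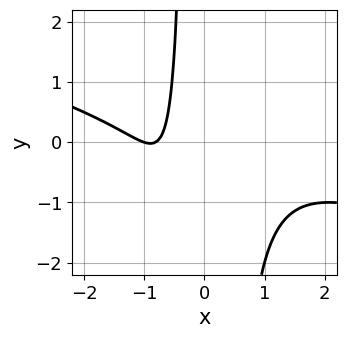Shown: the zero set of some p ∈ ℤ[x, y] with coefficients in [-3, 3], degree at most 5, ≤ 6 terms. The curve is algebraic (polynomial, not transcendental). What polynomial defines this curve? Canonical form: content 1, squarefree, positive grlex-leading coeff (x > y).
x^4 + 3*x^3*y + 3*x + 2

(a) The degree is 4 — the shape is more complex than any degree-3 curve.
(b) Observable constraints: it crosses the x-axis at the gridline x = -1; no y-intercept at any integer in the box.
(c) These observations pin down the coefficients.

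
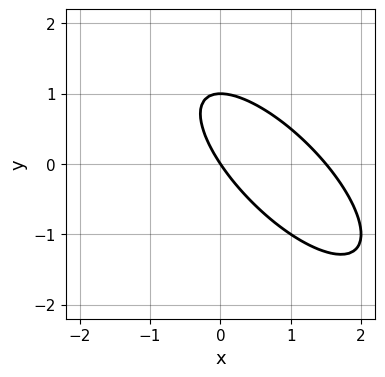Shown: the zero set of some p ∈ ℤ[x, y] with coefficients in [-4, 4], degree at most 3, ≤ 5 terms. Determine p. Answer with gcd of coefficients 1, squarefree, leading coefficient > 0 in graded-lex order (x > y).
(a) deg p = 2. A generic line meets the curve in up to 2 points.
(b) Observable constraints: it meets the x-axis at x = 0 (among the integer gridlines); the y-axis gridline crossings are at y ∈ {0, 1}.
(c) Matching integer coefficients to the picture gives p.

2*x^2 + 3*x*y + 2*y^2 - 3*x - 2*y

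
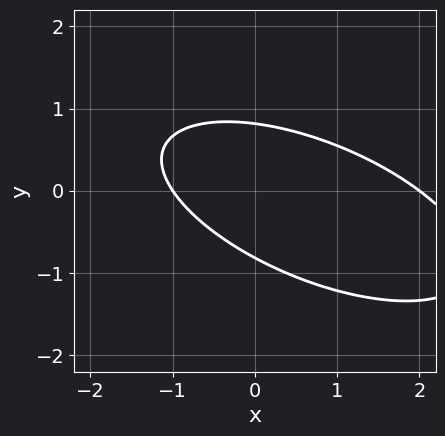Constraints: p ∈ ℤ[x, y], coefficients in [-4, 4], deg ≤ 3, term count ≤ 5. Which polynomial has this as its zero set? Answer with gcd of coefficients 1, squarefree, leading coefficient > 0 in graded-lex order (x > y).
x^2 + 2*x*y + 3*y^2 - x - 2

1. The degree is 2 — the shape is more complex than any degree-1 curve.
2. Observable constraints: the x-axis gridline crossings are at x ∈ {-1, 2}.
3. Solving for integer coefficients yields p as stated.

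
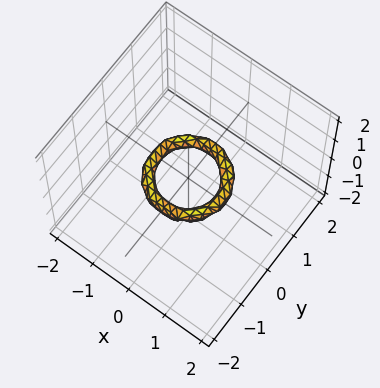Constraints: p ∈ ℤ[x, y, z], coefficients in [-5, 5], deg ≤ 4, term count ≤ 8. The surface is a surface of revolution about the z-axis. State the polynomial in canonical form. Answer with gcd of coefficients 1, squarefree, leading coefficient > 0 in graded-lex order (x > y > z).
2*x^4 + 4*x^2*y^2 + 2*y^4 - 3*x^2 - 3*y^2 + 3*z^2 + 1

1. Degree: no degree-3 surface has this shape, so deg p = 4.
2. Symmetries: the surface is invariant under rotation about z: p = q(x² + y², z).
3. Checking where it meets the axes: a circular section at z = 0 has radius between 0 and 1; the y-axis gridline crossings are at y ∈ {-1, 1}.
4. Putting this together gives p.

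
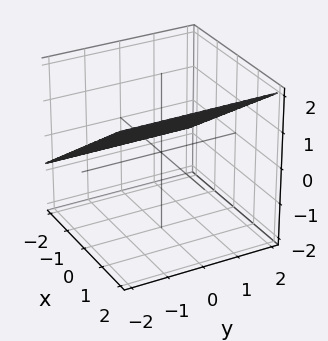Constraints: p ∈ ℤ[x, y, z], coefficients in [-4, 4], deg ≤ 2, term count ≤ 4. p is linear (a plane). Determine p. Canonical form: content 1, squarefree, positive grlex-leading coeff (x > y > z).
1. deg p = 1.
2. Reading off the gridlines: it crosses the x-axis at the gridline x = -1; no y-intercept at any integer in the box.
3. Assembling these constraints gives the stated polynomial.

2*x - 3*z + 2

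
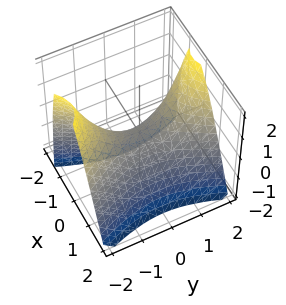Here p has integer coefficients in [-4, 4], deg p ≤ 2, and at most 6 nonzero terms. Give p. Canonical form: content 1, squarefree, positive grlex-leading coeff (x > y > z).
First, deg p = 2. No degree-1 surface has this shape.
Next, from the axis intercepts and sections: it crosses the z-axis at the gridline z = 0; it crosses the y-axis at the gridline y = 0.
Finally, assembling these constraints gives the stated polynomial.

3*x^2 + x*z - y^2 + 2*z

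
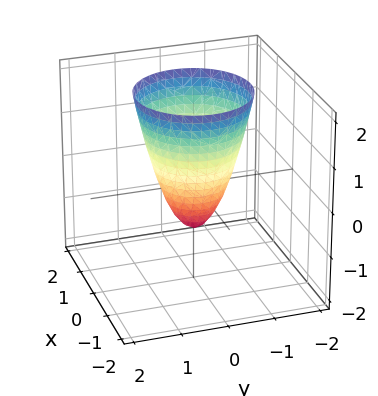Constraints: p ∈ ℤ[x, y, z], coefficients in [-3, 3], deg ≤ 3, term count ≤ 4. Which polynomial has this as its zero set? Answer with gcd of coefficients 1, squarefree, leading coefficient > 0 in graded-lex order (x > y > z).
2*x^2 + 2*y^2 - z - 1

First, deg p = 2.
Next, symmetries: the z-axis is an axis of rotation, so x and y enter only as x² + y².
Then, against the integer gridlines: it meets the z-axis at z = -1 (among the integer gridlines); a circular section at z = 0 has radius between 0 and 1.
Finally, solving for integer coefficients yields p as stated.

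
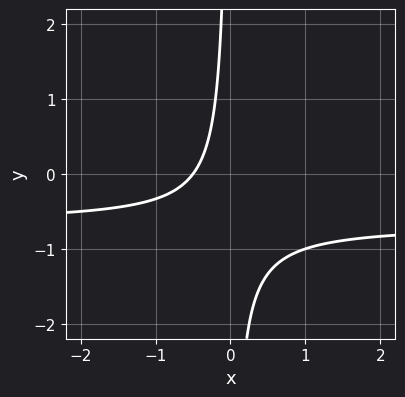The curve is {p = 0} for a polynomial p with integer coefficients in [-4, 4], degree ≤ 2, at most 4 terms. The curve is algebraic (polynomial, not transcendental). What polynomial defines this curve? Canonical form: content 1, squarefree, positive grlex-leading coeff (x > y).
3*x*y + 2*x + 1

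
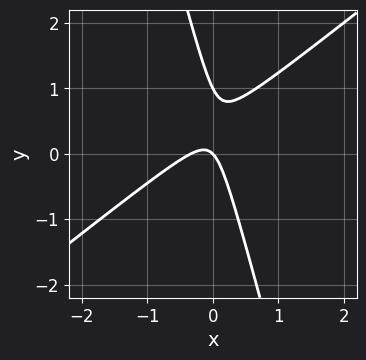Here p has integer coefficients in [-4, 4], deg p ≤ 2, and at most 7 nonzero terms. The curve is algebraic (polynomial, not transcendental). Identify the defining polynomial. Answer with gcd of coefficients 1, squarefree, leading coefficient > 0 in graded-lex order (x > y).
3*x^2 - 3*x*y - y^2 + x + y

deg p = 2.
From the visible intercepts: it crosses the x-axis at the gridline x = 0; the y-axis gridline crossings are at y ∈ {0, 1}.
These observations pin down the coefficients.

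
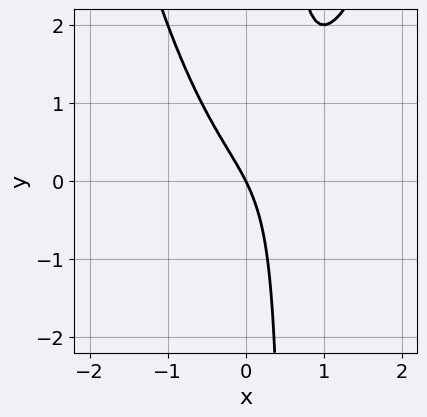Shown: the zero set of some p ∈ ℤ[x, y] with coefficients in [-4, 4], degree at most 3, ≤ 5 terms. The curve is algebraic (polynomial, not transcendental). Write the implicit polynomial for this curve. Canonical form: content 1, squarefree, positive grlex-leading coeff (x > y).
1. deg p = 3.
2. Observable constraints: it meets the y-axis at y = 0 (among the integer gridlines); it crosses the x-axis at the gridline x = 0.
3. Assembling these constraints gives the stated polynomial.

2*x^3 - 2*x^2 - 2*x*y + 2*x + y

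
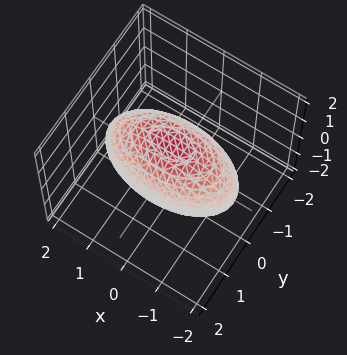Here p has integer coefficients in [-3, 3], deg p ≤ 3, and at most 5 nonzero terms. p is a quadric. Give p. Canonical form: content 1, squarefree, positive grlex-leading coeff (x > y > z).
x^2 + 3*y^2 + 2*z^2 - 3

First, degree: bounded and convex; a quadric, so deg p = 2.
Next, symmetries: it's symmetric under y → −y, forcing even powers of y; mirror symmetry z ↦ −z ⇒ only even powers of z; mirror symmetry x ↦ −x ⇒ only even powers of x.
Then, from the axis intercepts and sections: among the integer gridlines, it crosses the y-axis at y ∈ {-1, 1}.
Finally, assembling these constraints gives the stated polynomial.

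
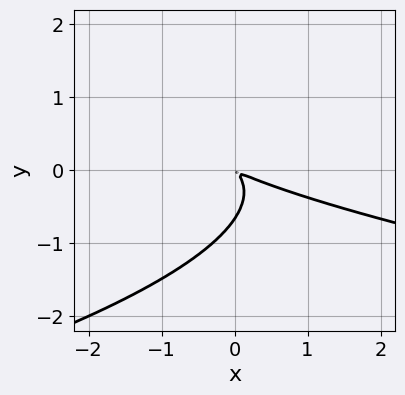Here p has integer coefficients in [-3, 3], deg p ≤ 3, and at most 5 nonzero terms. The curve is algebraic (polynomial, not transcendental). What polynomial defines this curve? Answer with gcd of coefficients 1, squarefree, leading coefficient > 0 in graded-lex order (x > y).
3*y^3 + x^2 + 3*x*y + 2*y^2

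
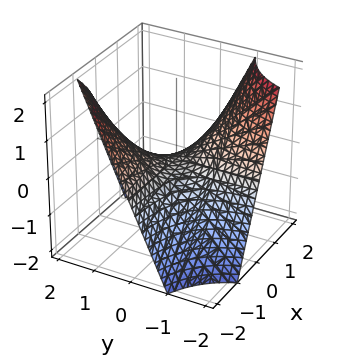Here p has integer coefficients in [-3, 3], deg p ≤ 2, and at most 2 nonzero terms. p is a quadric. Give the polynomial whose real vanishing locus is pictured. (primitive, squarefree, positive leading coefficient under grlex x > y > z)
deg p = 2. A saddle surface; a quadric.
From the visible intercepts: every point of the y-axis in the box is on the surface; one z-axis crossing is at z = 0.
Solving for integer coefficients yields p as stated. Check: (2, 0, 0) on the x-axis lies on the surface, and p(2, 0, 0) = 0. ✓

x*y + z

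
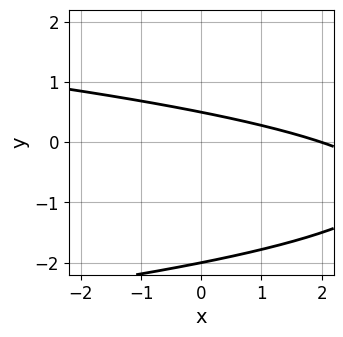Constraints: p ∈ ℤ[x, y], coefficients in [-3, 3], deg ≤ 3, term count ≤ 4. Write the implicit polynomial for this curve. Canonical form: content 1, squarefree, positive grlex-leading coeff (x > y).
deg p = 2. A generic line meets the curve in up to 2 points.
Checking where it meets the axes: it crosses the y-axis at the gridline y = -2; it crosses the x-axis at the gridline x = 2.
These observations pin down the coefficients.

2*y^2 + x + 3*y - 2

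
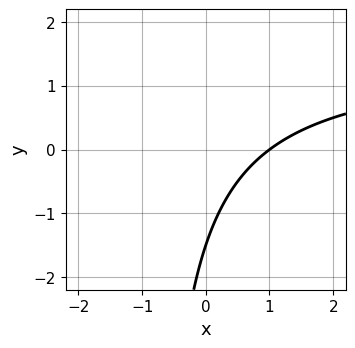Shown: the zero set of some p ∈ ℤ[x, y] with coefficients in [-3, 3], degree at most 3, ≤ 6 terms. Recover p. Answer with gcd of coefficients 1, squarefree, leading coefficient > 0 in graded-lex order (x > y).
2*x*y - 3*x + 2*y + 3

1. deg p = 2. The shape is more complex than any degree-1 curve.
2. From the visible intercepts: one x-axis crossing is at x = 1.
3. Together with the visible shape, these determine p as stated.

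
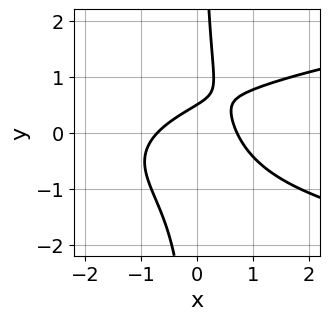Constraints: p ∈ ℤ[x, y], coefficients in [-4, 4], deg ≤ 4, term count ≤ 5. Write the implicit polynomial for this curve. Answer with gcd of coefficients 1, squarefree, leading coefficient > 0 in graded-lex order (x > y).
3*x*y^2 - 2*x^2 + x*y - 2*y + 1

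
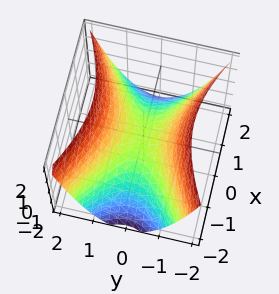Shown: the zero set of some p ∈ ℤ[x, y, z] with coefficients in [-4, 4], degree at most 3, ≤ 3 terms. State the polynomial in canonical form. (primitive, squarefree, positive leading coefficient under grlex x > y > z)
x^2 - 2*y^2 + 2*z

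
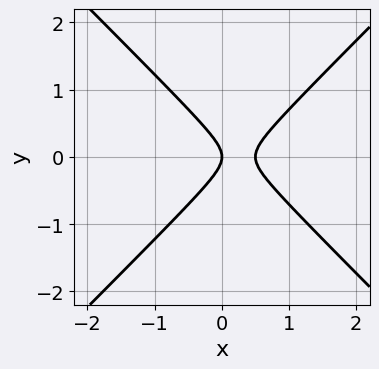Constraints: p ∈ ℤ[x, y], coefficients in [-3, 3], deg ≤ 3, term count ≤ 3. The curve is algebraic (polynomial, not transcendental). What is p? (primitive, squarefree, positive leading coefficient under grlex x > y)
2*x^2 - 2*y^2 - x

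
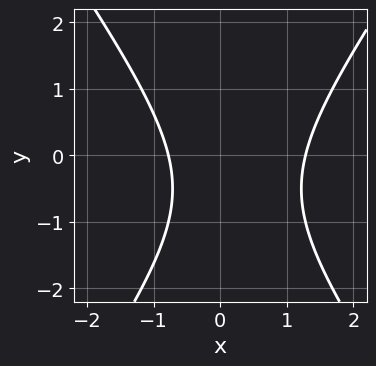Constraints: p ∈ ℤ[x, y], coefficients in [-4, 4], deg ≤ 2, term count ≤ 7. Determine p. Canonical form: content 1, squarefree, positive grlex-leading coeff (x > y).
2*x^2 - y^2 - x - y - 2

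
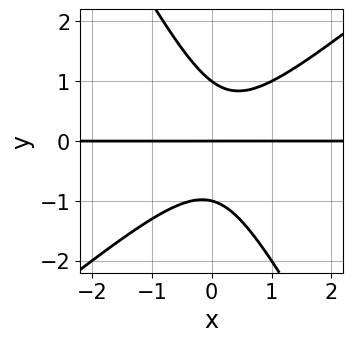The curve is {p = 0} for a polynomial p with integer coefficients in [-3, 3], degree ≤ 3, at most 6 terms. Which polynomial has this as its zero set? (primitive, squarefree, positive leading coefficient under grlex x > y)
The degree is 3 — the shape is more complex than any degree-2 curve.
From the visible intercepts: the visible x-axis segment lies entirely on the curve; the y-axis gridline crossings are at y ∈ {-1, 0, 1}.
Fitting integer coefficients to these (and the overall shape) gives p.

3*x^2*y - 2*x*y^2 - 2*y^3 - x*y + 2*y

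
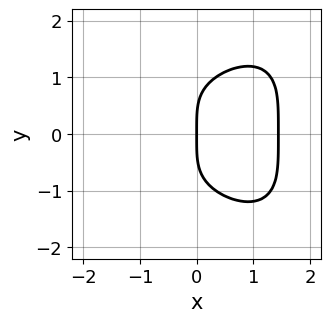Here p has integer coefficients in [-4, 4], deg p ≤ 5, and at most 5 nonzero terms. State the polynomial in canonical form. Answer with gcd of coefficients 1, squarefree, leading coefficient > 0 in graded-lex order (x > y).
x^4 + y^4 - 3*x

(a) deg p = 4. A generic line meets the curve in up to 4 points.
(b) Symmetries: mirror symmetry y ↦ −y ⇒ only even powers of y.
(c) Observable constraints: one x-axis crossing is at x = 0; it crosses the y-axis at the gridline y = 0.
(d) Solving for integer coefficients yields p as stated.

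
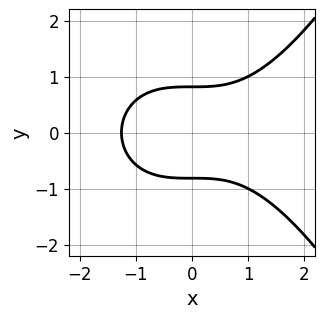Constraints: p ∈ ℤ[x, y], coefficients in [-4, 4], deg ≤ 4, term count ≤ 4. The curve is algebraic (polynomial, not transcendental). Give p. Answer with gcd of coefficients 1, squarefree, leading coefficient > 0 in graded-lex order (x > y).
First, deg p = 3. No degree-2 curve has this shape.
Then, symmetries: mirror symmetry y ↦ −y ⇒ only even powers of y.
Finally, fitting integer coefficients to these (and the overall shape) gives p.

x^3 - 3*y^2 + 2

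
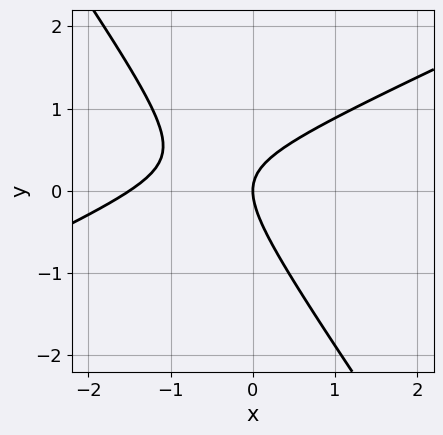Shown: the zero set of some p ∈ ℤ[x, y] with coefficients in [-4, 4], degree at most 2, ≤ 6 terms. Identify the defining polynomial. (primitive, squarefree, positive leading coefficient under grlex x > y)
2*x^2 - 3*x*y - 3*y^2 + 3*x

(a) deg p = 2.
(b) From the axis intercepts and sections: one y-axis crossing is at y = 0; it crosses the x-axis at the gridline x = 0.
(c) Fitting integer coefficients to these (and the overall shape) gives p.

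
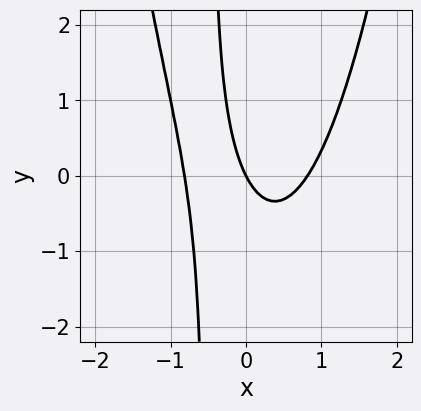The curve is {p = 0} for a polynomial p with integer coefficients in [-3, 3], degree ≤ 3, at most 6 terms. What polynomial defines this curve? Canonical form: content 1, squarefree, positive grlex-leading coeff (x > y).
3*x^3 - 2*x*y - 2*x - y

deg p = 3. A generic line meets the curve in up to 3 points.
Observable constraints: it meets the x-axis at x = 0 (among the integer gridlines); it crosses the y-axis at the gridline y = 0.
Assembling these constraints gives the stated polynomial.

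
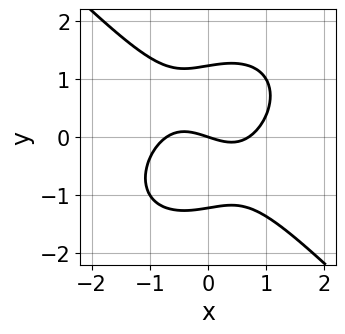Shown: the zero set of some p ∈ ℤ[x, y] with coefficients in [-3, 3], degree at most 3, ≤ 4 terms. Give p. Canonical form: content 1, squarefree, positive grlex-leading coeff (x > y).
2*x^3 + 2*y^3 - x - 3*y

deg p = 3. The shape is more complex than any degree-2 curve.
Observable constraints: it crosses the x-axis at the gridline x = 0; it crosses the y-axis at the gridline y = 0.
The integer polynomial consistent with all of this is the stated p.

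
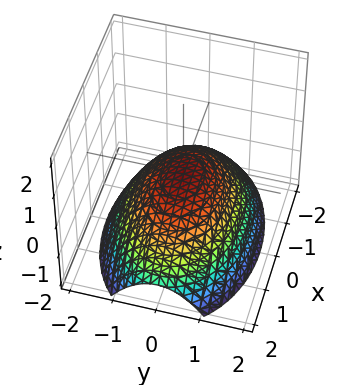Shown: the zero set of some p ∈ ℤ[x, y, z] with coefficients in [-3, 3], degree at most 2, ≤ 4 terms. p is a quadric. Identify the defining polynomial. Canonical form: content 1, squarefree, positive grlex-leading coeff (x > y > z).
First, deg p = 2. A single bowl opening along one axis; a quadric.
Then, symmetries: mirror symmetry x ↦ −x ⇒ only even powers of x; it's symmetric under y → −y, forcing even powers of y.
Then, against the integer gridlines: one x-axis crossing is at x = 0; it meets the z-axis at z = 0 (among the integer gridlines); it crosses the y-axis at the gridline y = 0.
Finally, the integer polynomial consistent with all of this is the stated p.

x^2 + 2*y^2 + 3*z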